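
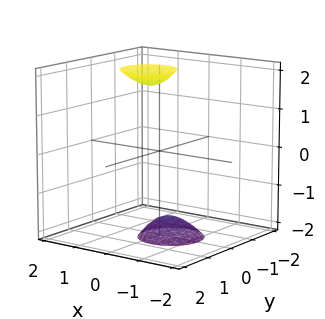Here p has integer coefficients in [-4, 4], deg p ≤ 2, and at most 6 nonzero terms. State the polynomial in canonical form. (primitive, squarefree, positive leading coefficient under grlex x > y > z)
1. The picture has 2 separate pieces. They look like related sheets of one shape, so recover p as a whole.
2. deg p = 2. A generic line meets the surface in up to 2 points.
3. Observable constraints: no x-intercept at any integer in the box; no y-intercept at any integer in the box.
4. Together with the visible shape, these determine p as stated.

3*x^2 - x*z + 3*y^2 - z^2 + 3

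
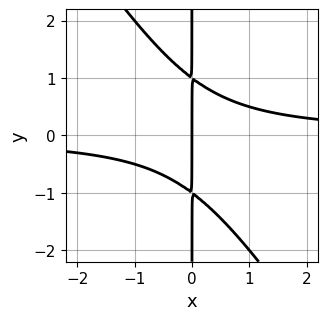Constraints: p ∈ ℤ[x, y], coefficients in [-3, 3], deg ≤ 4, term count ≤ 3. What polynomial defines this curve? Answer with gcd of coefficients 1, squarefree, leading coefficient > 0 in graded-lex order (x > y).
3*x^2*y + 2*x*y^2 - 2*x

1. The degree is 3 — the shape is more complex than any degree-2 curve.
2. Observable constraints: it crosses the x-axis at the gridline x = 0; every point of the y-axis in the box is on the curve.
3. Fitting integer coefficients to these (and the overall shape) gives p.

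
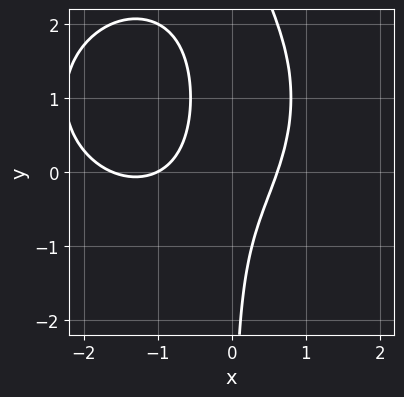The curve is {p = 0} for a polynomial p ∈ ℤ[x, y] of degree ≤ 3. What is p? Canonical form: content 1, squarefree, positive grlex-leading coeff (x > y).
The degree is 3 — no degree-2 curve has this shape.
Checking where it meets the axes: it meets the x-axis at x = -1 (among the integer gridlines); no y-intercept at any integer in the box.
These observations pin down the coefficients.

x^3 + x*y^2 + 2*x^2 - 2*x*y - 1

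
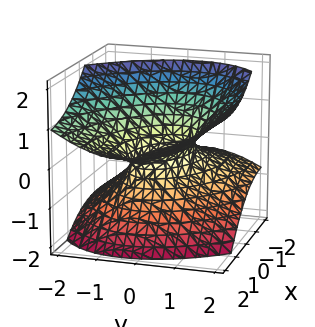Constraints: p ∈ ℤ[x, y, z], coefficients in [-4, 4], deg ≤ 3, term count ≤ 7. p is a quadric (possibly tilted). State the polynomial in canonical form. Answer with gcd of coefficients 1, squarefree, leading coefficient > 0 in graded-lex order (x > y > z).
x^2 + x*y - 3*x*z + 2*y^2 - 3*z^2 - 1

First, deg p = 2. The shape is more complex than any degree-1 surface.
Then, from the axis intercepts and sections: it misses every integer gridline on the z-axis; the x-axis gridline crossings are at x ∈ {-1, 1}.
Finally, these observations pin down the coefficients.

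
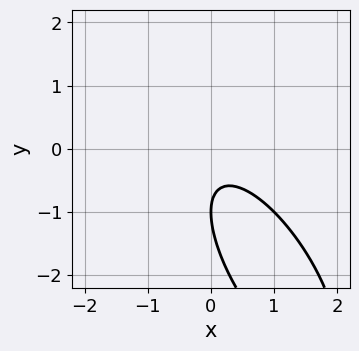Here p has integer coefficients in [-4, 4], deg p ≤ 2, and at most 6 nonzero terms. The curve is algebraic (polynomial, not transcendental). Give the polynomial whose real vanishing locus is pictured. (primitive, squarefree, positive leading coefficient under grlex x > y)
2*x^2 + 2*x*y + y^2 + 2*y + 1

The degree is 2 — no degree-1 curve has this shape.
Against the integer gridlines: it misses every integer gridline on the x-axis; it meets the y-axis at y = -1 (among the integer gridlines).
The integer polynomial consistent with all of this is the stated p.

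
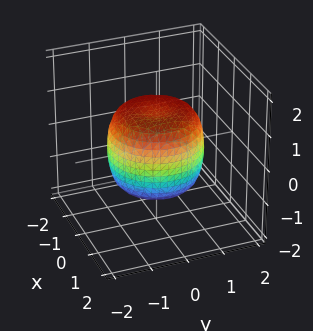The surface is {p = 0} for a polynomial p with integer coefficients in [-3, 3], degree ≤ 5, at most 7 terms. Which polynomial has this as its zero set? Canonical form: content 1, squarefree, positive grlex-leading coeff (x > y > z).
(a) The degree is 4 — the shape is more complex than any degree-3 surface.
(b) Symmetry: the surface is invariant under rotation about z: p = q(x² + y², z).
(c) From the axis intercepts and sections: a circular section at z = 1 has radius exactly 1; the z-axis gridline crossings are at z ∈ {-1, 1}.
(d) Putting this together gives p.

x^4 + 2*x^2*y^2 + y^4 - x^2 - y^2 + z^2 - 1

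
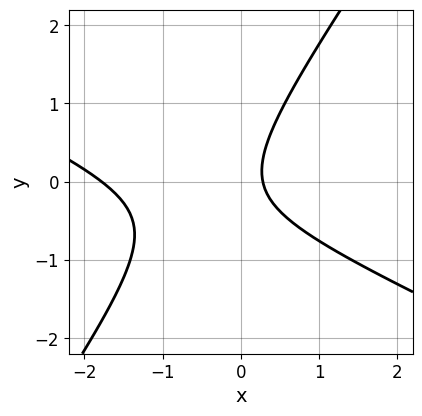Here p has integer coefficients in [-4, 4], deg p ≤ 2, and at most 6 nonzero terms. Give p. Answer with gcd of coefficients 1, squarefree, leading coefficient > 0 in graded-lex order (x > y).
1. Degree: a generic line meets the curve in up to 2 points, so deg p = 2.
2. Checking where it meets the axes: no y-intercept at any integer in the box.
3. Putting this together gives p.

2*x^2 + 3*x*y - 3*y^2 + 3*x - 1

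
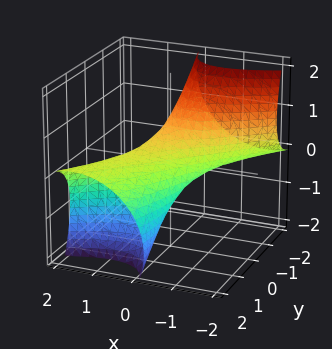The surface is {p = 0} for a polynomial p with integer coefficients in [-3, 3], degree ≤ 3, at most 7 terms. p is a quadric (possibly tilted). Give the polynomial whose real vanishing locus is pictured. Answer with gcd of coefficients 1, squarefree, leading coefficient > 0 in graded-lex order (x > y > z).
Degree: no degree-1 surface has this shape, so deg p = 2.
Reading off the gridlines: among the integer gridlines, it crosses the y-axis at y ∈ {-1, 1}.
Fitting integer coefficients to these (and the overall shape) gives p.

2*x^2 - 3*x*y + y^2 + 3*y*z + 2*z^2 - 1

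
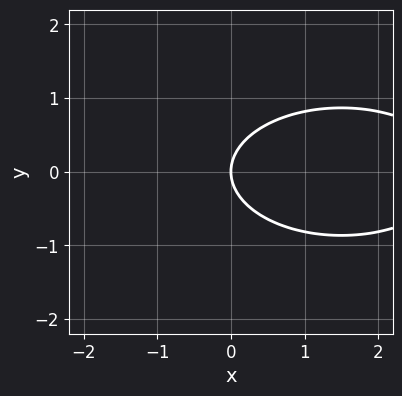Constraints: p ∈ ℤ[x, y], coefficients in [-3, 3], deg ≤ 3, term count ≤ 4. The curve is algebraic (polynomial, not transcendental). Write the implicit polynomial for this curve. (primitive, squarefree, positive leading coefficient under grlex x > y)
1. The degree is 2 — the shape is more complex than any degree-1 curve.
2. Symmetries: it's symmetric under y → −y, forcing even powers of y.
3. From the visible intercepts: it meets the y-axis at y = 0 (among the integer gridlines); it meets the x-axis at x = 0 (among the integer gridlines).
4. Solving for integer coefficients yields p as stated.

x^2 + 3*y^2 - 3*x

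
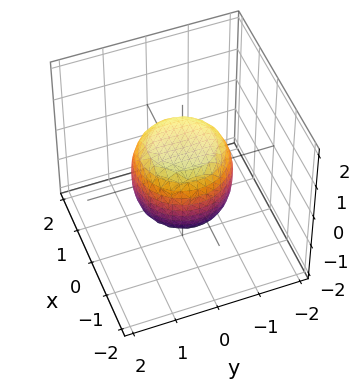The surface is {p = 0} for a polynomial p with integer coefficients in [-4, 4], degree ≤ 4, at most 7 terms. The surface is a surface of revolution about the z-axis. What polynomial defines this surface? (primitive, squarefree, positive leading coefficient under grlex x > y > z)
2*x^4 + 4*x^2*y^2 + 2*y^4 - x^2 - y^2 + 2*z^2 - 2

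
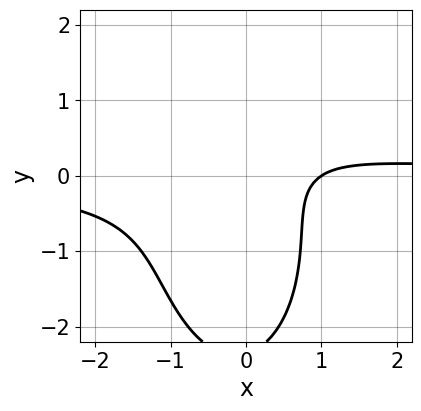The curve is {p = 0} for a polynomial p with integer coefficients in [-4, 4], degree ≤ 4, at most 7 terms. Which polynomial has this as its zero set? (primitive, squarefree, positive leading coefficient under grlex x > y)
3*x^2*y + y^3 + 2*y^2 - 2*x + 2

1. deg p = 3. The shape is more complex than any degree-2 curve.
2. Checking where it meets the axes: it crosses the x-axis at the gridline x = 1; the curve avoids every integer y-axis point in the box.
3. Fitting integer coefficients to these (and the overall shape) gives p.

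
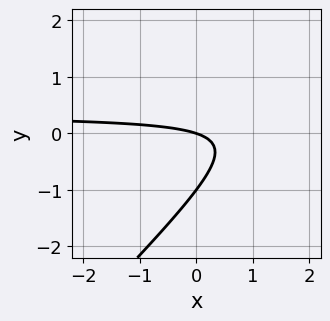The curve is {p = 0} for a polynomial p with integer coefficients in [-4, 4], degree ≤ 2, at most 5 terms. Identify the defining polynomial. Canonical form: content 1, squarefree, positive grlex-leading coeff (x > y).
(a) Degree: a generic line meets the curve in up to 2 points, so deg p = 2.
(b) Against the integer gridlines: one x-axis crossing is at x = 0; the y-axis gridline crossings are at y ∈ {-1, 0}.
(c) These observations pin down the coefficients.

3*x*y - 3*y^2 - x - 3*y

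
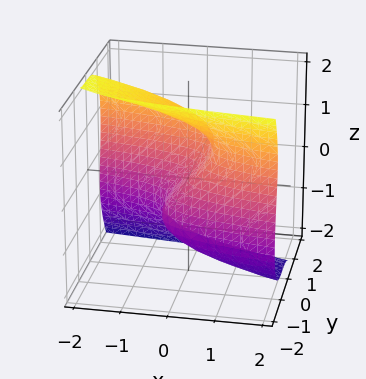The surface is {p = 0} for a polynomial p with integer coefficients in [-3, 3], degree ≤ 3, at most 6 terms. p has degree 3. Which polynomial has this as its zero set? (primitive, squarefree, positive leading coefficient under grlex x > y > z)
3*y^3 + z^3 + 2*x - 2*z

1. Degree: a generic line meets the surface in up to 3 points, so deg p = 3.
2. Checking where it meets the axes: one y-axis crossing is at y = 0; one z-axis crossing is at z = 0.
3. Solving for integer coefficients yields p as stated.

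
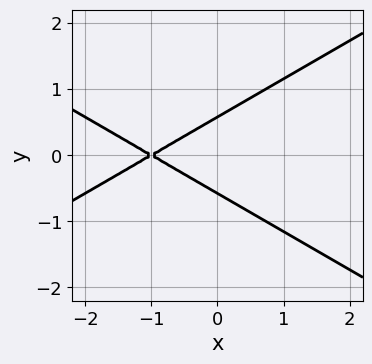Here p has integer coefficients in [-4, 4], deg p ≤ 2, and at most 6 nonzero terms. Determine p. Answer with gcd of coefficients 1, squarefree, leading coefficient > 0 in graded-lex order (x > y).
x^2 - 3*y^2 + 2*x + 1

First, degree: a generic line meets the curve in up to 2 points, so deg p = 2.
Next, symmetries: mirror symmetry y ↦ −y ⇒ only even powers of y.
Next, observable constraints: one x-axis crossing is at x = -1.
Finally, the integer polynomial consistent with all of this is the stated p.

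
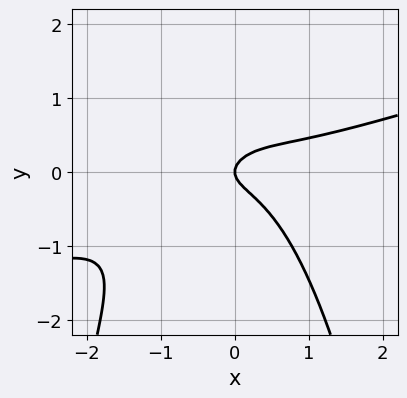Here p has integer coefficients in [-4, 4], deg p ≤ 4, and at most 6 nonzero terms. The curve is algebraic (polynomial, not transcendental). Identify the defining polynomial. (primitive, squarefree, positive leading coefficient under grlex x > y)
x^3 - 3*x^2*y - 3*y^2 + x

1. deg p = 3.
2. From the axis intercepts and sections: it crosses the x-axis at the gridline x = 0; one y-axis crossing is at y = 0.
3. Matching integer coefficients to the picture gives p.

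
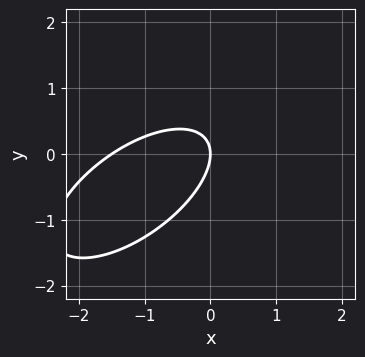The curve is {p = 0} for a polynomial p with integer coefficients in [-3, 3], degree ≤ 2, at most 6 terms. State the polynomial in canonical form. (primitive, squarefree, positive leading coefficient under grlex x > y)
The degree is 2 — no degree-1 curve has this shape.
From the axis intercepts and sections: it meets the x-axis at x = 0 (among the integer gridlines); one y-axis crossing is at y = 0.
Solving for integer coefficients yields p as stated.

2*x^2 - 3*x*y + 3*y^2 + 3*x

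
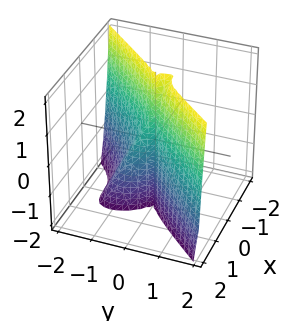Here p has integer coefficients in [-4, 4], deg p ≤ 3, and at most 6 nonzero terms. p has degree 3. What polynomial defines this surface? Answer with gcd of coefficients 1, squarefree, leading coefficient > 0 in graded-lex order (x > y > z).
Degree: no degree-2 surface has this shape, so deg p = 3.
From the visible intercepts: the visible z-axis segment lies entirely on the surface; it meets the y-axis at y = 0 (among the integer gridlines).
These observations pin down the coefficients.

3*x^3 - 2*y^3 + y^2*z - y^2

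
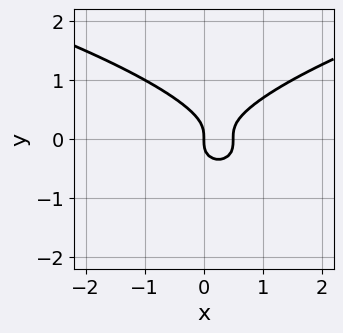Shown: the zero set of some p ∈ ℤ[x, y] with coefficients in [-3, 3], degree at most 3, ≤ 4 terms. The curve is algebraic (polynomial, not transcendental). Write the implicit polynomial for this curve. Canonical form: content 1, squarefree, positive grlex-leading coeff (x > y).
First, degree: no degree-2 curve has this shape, so deg p = 3.
Next, from the visible intercepts: it meets the y-axis at y = 0 (among the integer gridlines); it crosses the x-axis at the gridline x = 0.
Finally, fitting integer coefficients to these (and the overall shape) gives p.

3*y^3 - 2*x^2 + x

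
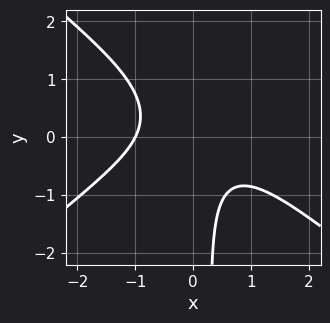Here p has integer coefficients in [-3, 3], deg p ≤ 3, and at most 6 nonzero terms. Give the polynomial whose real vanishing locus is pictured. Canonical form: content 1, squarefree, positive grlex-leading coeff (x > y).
2*x^3 - 3*x*y^2 + 3*x*y + y^2 + 2

(a) The degree is 3 — a generic line meets the curve in up to 3 points.
(b) From the axis intercepts and sections: it crosses the x-axis at the gridline x = -1; the curve avoids every integer y-axis point in the box.
(c) Fitting integer coefficients to these (and the overall shape) gives p.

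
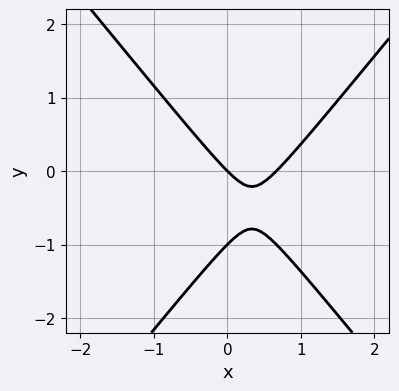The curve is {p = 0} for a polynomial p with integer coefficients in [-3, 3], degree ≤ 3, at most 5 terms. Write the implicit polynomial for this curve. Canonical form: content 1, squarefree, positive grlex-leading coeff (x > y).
3*x^2 - 2*y^2 - 2*x - 2*y

1. Degree: no degree-1 curve has this shape, so deg p = 2.
2. Reading off the gridlines: among the integer gridlines, it crosses the y-axis at y ∈ {-1, 0}; it meets the x-axis at x = 0 (among the integer gridlines).
3. Matching integer coefficients to the picture gives p.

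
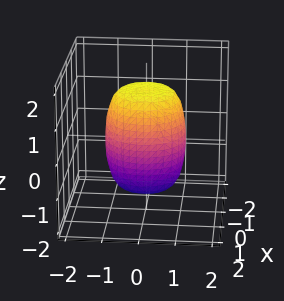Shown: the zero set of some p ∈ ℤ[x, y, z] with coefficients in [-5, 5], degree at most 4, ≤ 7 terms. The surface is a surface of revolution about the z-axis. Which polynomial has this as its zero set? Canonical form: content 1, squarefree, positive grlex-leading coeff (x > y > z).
(a) deg p = 4.
(b) Symmetries: the surface is invariant under rotation about z: p = q(x² + y², z).
(c) From the axis intercepts and sections: a circular section at z = 1 has radius exactly 1.
(d) Fitting integer coefficients to these (and the overall shape) gives p.

2*x^4 + 4*x^2*y^2 + 2*y^4 - x^2 - y^2 + z^2 - 2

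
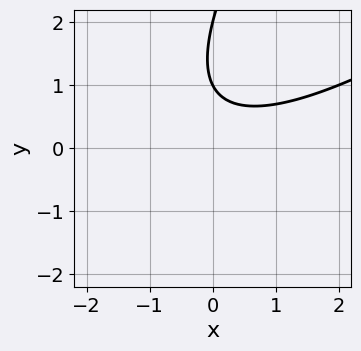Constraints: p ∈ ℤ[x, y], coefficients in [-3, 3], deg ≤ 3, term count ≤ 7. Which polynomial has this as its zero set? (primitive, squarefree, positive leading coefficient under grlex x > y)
(a) Degree: no degree-1 curve has this shape, so deg p = 2.
(b) Observable constraints: the y-axis gridline crossings are at y ∈ {1, 2}; no x-intercept at any integer in the box.
(c) Fitting integer coefficients to these (and the overall shape) gives p.

x^2 - 2*x*y + y^2 - 3*y + 2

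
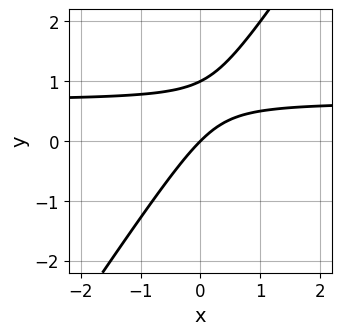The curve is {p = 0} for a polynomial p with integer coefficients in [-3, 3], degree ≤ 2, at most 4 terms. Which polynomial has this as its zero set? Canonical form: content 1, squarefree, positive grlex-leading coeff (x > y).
Degree: the shape is more complex than any degree-1 curve, so deg p = 2.
From the visible intercepts: it meets the x-axis at x = 0 (among the integer gridlines); among the integer gridlines, it crosses the y-axis at y ∈ {0, 1}.
The integer polynomial consistent with all of this is the stated p.

3*x*y - 2*y^2 - 2*x + 2*y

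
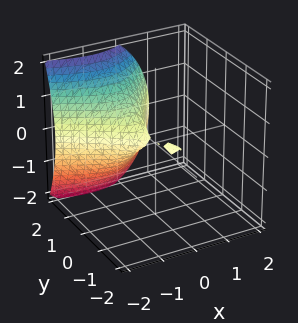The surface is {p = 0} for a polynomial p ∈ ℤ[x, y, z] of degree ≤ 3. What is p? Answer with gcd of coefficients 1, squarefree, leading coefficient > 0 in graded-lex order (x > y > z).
y^3 - 3*x^2 - 3*x*y - 2*z^2

There are 2 components.
The degree is 3 — no degree-2 surface has this shape.
Checking where it meets the axes: one x-axis crossing is at x = 0; it meets the z-axis at z = 0 (among the integer gridlines); one y-axis crossing is at y = 0.
Putting this together gives p.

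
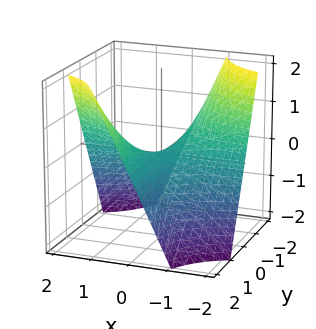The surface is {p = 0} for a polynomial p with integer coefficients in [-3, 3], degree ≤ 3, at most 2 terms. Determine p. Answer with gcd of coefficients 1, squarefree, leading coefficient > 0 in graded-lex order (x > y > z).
x*y - z

(a) The degree is 2 — a saddle surface; a quadric.
(b) Observable constraints: the visible x-axis segment lies entirely on the surface; one z-axis crossing is at z = 0.
(c) Matching integer coefficients to the picture gives p. Check: (0, -1, 0) on the y-axis lies on the surface, and p(0, -1, 0) = 0. ✓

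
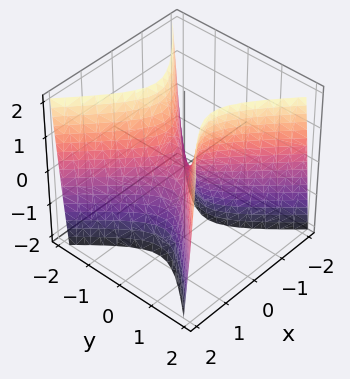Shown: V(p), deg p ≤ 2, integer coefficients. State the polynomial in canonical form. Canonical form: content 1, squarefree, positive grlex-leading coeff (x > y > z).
3*x^2 - 3*y^2 + z

(a) Degree: a saddle surface; a quadric, so deg p = 2.
(b) Symmetries: the y ↦ −y reflection is a symmetry, so y appears only in even powers; mirror symmetry x ↦ −x ⇒ only even powers of x.
(c) From the visible intercepts: it meets the z-axis at z = 0 (among the integer gridlines); one x-axis crossing is at x = 0; one y-axis crossing is at y = 0.
(d) Matching integer coefficients to the picture gives p.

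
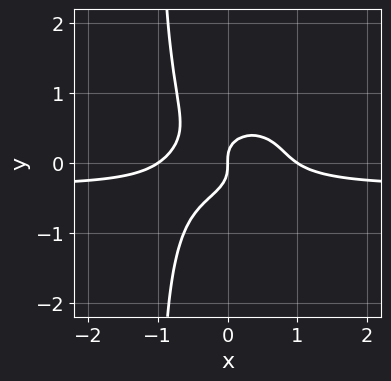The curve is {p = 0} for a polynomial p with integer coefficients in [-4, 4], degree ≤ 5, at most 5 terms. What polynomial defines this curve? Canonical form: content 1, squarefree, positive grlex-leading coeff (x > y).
3*x^3*y + 3*x*y^3 + x^3 + 3*y^3 - x

(a) Degree: no degree-3 curve has this shape, so deg p = 4.
(b) Against the integer gridlines: it crosses the y-axis at the gridline y = 0; among the integer gridlines, it crosses the x-axis at x ∈ {-1, 0, 1}.
(c) Putting this together gives p.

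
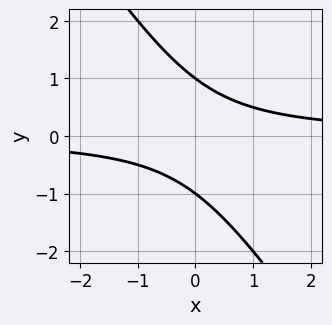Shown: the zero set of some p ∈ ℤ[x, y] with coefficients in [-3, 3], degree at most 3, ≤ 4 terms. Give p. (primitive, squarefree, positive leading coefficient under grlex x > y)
Degree: the shape is more complex than any degree-1 curve, so deg p = 2.
From the visible intercepts: it misses every integer gridline on the x-axis; the y-axis gridline crossings are at y ∈ {-1, 1}.
Putting this together gives p.

3*x*y + 2*y^2 - 2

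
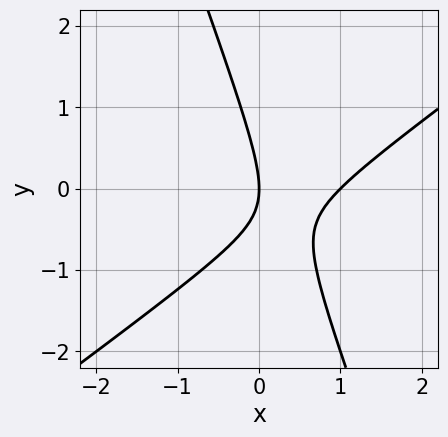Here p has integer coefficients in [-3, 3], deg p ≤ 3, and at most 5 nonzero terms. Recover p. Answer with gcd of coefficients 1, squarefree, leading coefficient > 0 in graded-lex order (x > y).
(a) Degree: no degree-1 curve has this shape, so deg p = 2.
(b) From the visible intercepts: the x-axis gridline crossings are at x ∈ {0, 1}; it meets the y-axis at y = 0 (among the integer gridlines).
(c) Putting this together gives p.

2*x^2 - 2*x*y - y^2 - 2*x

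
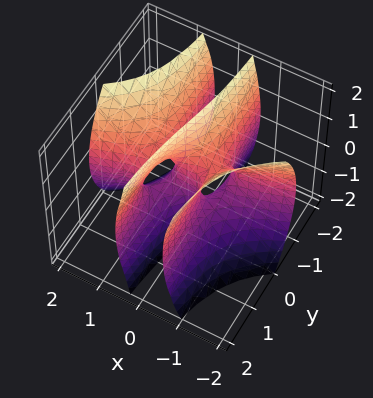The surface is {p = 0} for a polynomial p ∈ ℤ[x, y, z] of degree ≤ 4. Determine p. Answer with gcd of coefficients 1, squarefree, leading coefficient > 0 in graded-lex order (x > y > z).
x^3 - 3*x^2*y - x*z^2 + y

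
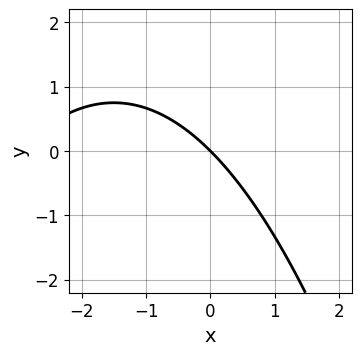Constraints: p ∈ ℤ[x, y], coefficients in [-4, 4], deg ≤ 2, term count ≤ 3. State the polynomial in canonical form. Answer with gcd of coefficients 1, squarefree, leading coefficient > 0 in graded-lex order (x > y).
x^2 + 3*x + 3*y

1. Degree: no degree-1 curve has this shape, so deg p = 2.
2. Checking where it meets the axes: one y-axis crossing is at y = 0; it crosses the x-axis at the gridline x = 0.
3. Putting this together gives p.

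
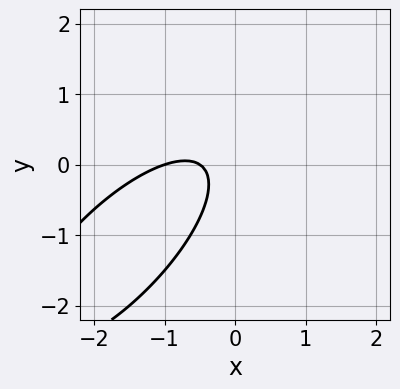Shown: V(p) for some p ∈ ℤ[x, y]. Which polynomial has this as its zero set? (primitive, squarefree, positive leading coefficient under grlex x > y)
2*x^2 - 3*x*y + 2*y^2 + 3*x + 1

(a) Degree: a generic line meets the curve in up to 2 points, so deg p = 2.
(b) Against the integer gridlines: it crosses the x-axis at the gridline x = -1; no y-intercept at any integer in the box.
(c) Matching integer coefficients to the picture gives p.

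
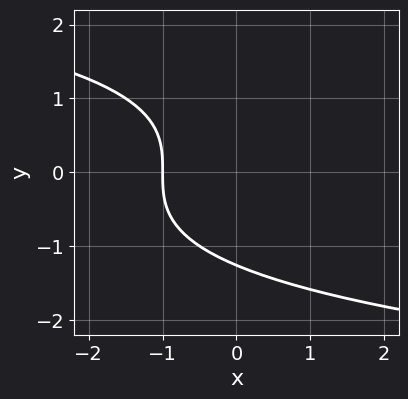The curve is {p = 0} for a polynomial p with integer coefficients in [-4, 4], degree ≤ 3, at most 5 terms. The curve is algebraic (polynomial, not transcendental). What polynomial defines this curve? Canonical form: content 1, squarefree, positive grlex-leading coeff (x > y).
deg p = 3. A generic line meets the curve in up to 3 points.
Against the integer gridlines: one x-axis crossing is at x = -1.
These observations pin down the coefficients.

y^3 + 2*x + 2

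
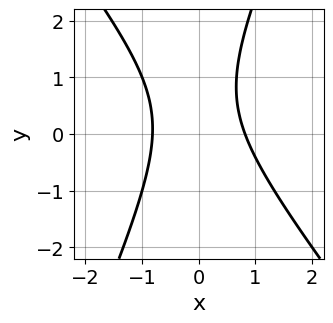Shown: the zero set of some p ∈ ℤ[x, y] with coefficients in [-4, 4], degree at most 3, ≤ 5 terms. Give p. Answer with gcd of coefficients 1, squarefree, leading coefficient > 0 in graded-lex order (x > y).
1. deg p = 2. The shape is more complex than any degree-1 curve.
2. Against the integer gridlines: the curve avoids every integer y-axis point in the box.
3. Assembling these constraints gives the stated polynomial.

3*x^2 + x*y - y^2 + y - 2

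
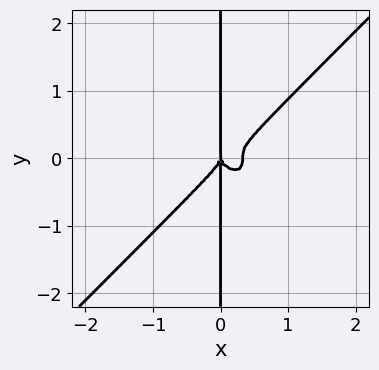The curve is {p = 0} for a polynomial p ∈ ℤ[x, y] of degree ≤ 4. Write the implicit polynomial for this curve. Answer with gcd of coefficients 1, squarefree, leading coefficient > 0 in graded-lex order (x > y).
3*x^4 - 3*x*y^3 - x^3

(a) deg p = 4. A generic line meets the curve in up to 4 points.
(b) Checking where it meets the axes: the visible y-axis segment lies entirely on the curve; one x-axis crossing is at x = 0.
(c) Fitting integer coefficients to these (and the overall shape) gives p.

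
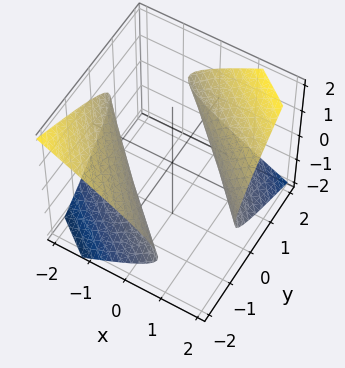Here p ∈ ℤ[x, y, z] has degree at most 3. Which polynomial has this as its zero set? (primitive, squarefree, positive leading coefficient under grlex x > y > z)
1. There are 2 components.
2. Degree: no degree-1 surface has this shape, so deg p = 2.
3. From the visible intercepts: no z-intercept at any integer in the box.
4. These observations pin down the coefficients.

x^2 + 2*x*y + y^2 + y*z - 3*z^2 - 2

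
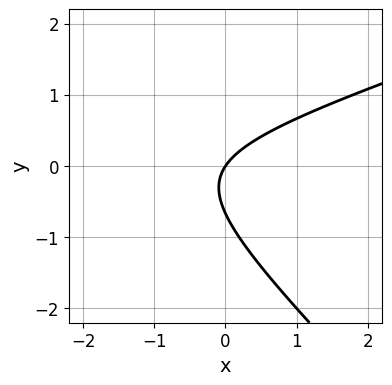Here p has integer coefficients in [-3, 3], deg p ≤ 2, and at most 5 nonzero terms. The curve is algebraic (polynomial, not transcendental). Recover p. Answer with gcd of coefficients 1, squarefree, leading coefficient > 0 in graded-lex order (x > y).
First, deg p = 2.
Next, observable constraints: one x-axis crossing is at x = 0; it crosses the y-axis at the gridline y = 0.
Finally, together with the visible shape, these determine p as stated.

x^2 - 2*x*y - 3*y^2 + 3*x - 2*y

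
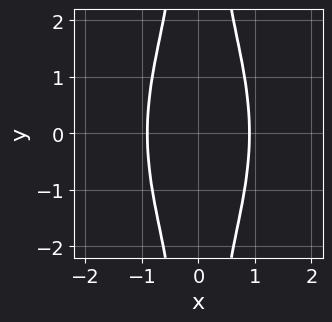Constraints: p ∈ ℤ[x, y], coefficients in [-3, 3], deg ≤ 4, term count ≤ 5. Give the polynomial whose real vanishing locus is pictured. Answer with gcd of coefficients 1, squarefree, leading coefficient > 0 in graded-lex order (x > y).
The degree is 4 — the shape is more complex than any degree-3 curve.
Symmetries: mirror symmetry x ↦ −x ⇒ only even powers of x; it's symmetric under y → −y, forcing even powers of y.
From the visible intercepts: the curve avoids every integer y-axis point in the box.
Solving for integer coefficients yields p as stated.

3*x^4 + x^2*y^2 - 2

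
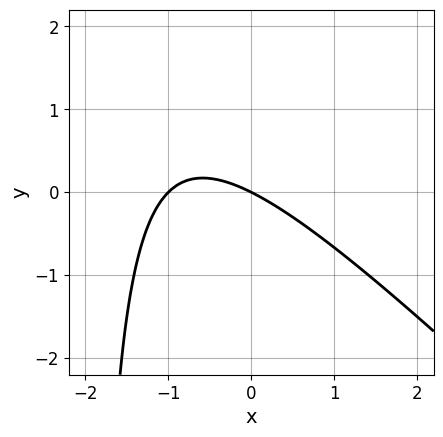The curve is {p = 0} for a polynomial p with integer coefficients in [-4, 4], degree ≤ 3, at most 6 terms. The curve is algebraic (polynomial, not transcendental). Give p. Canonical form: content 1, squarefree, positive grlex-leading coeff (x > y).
1. deg p = 2. No degree-1 curve has this shape.
2. Reading off the gridlines: among the integer gridlines, it crosses the x-axis at x ∈ {-1, 0}; it crosses the y-axis at the gridline y = 0.
3. Assembling these constraints gives the stated polynomial.

x^2 + x*y + x + 2*y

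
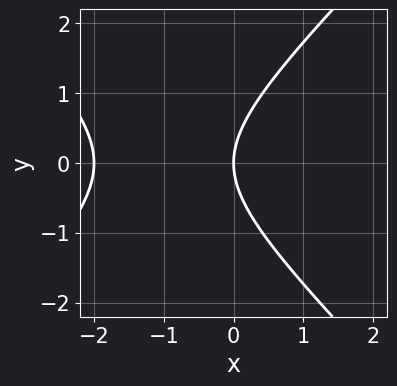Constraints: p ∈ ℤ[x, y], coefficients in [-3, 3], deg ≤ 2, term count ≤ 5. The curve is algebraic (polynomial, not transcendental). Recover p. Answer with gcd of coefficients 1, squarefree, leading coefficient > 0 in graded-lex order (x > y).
x^2 - y^2 + 2*x

1. deg p = 2. A generic line meets the curve in up to 2 points.
2. Symmetries: mirror symmetry y ↦ −y ⇒ only even powers of y.
3. From the visible intercepts: among the integer gridlines, it crosses the x-axis at x ∈ {-2, 0}; one y-axis crossing is at y = 0.
4. Fitting integer coefficients to these (and the overall shape) gives p.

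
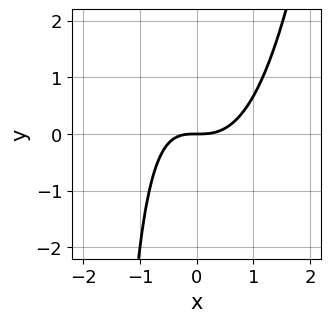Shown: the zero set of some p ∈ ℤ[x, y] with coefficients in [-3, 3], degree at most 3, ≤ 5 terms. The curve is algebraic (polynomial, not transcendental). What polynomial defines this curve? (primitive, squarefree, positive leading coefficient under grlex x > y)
First, the degree is 3 — the shape is more complex than any degree-2 curve.
Next, checking where it meets the axes: it meets the x-axis at x = 0 (among the integer gridlines); it crosses the y-axis at the gridline y = 0.
Finally, these observations pin down the coefficients.

2*x^3 - x*y - 2*y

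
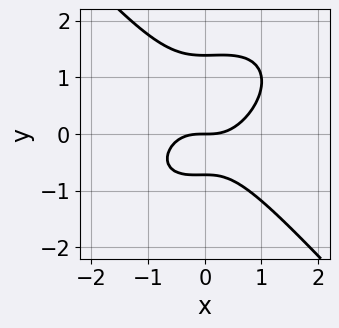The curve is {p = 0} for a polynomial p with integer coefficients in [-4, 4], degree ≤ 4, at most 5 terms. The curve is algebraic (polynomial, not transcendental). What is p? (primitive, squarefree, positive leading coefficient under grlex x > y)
3*x^3 - x^2*y + 3*y^3 - 2*y^2 - 3*y

(a) deg p = 3. No degree-2 curve has this shape.
(b) Checking where it meets the axes: it meets the x-axis at x = 0 (among the integer gridlines); it meets the y-axis at y = 0 (among the integer gridlines).
(c) Fitting integer coefficients to these (and the overall shape) gives p.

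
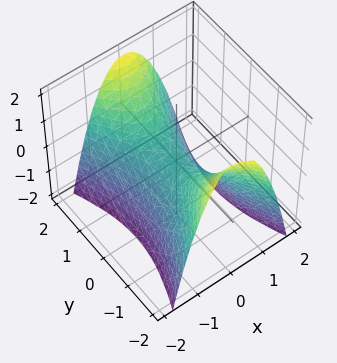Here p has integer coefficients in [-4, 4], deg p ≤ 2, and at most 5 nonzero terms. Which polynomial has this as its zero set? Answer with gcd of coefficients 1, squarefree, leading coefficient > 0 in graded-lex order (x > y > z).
3*x^2 - y^2 + 2*z

(a) deg p = 2. A hyperbolic paraboloid; a quadric.
(b) Symmetries: mirror symmetry y ↦ −y ⇒ only even powers of y; the x ↦ −x reflection is a symmetry, so x appears only in even powers.
(c) Checking where it meets the axes: it meets the z-axis at z = 0 (among the integer gridlines); it crosses the y-axis at the gridline y = 0.
(d) These observations pin down the coefficients.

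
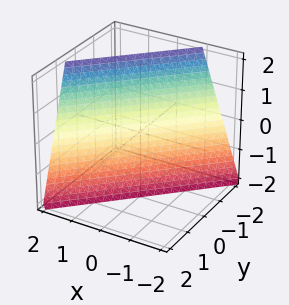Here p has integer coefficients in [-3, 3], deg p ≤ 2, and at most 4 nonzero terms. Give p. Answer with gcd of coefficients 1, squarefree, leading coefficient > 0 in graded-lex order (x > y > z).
3*x - 3*y - z - 2

(a) deg p = 1. The surface is flat (a plane).
(b) Observable constraints: one z-axis crossing is at z = -2.
(c) Matching integer coefficients to the picture gives p.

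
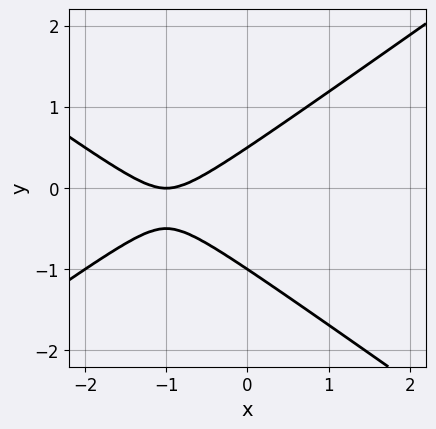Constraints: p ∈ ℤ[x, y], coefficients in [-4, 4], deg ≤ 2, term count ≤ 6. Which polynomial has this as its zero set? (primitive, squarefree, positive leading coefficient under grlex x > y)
1. The degree is 2 — no degree-1 curve has this shape.
2. Reading off the gridlines: it meets the x-axis at x = -1 (among the integer gridlines); one y-axis crossing is at y = -1.
3. These observations pin down the coefficients.

x^2 - 2*y^2 + 2*x - y + 1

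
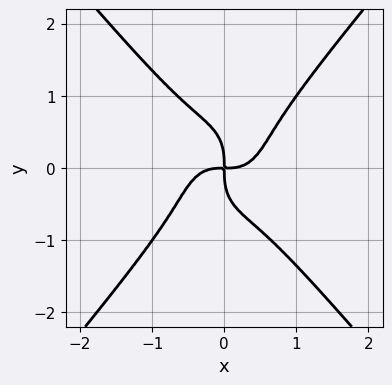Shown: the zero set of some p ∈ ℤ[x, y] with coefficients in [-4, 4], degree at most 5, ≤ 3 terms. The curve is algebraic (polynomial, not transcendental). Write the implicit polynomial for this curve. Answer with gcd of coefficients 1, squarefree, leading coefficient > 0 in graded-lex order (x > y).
2*x^4 - y^4 - x*y

Degree: the shape is more complex than any degree-3 curve, so deg p = 4.
Reading off the gridlines: it meets the y-axis at y = 0 (among the integer gridlines); it meets the x-axis at x = 0 (among the integer gridlines).
Solving for integer coefficients yields p as stated.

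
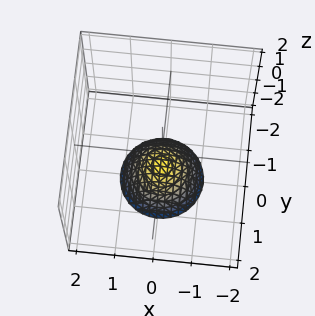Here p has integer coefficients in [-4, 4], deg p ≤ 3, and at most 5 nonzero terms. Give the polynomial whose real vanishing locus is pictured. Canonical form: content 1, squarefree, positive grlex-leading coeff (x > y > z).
x^2 + y^2 + z + 1

(a) The degree is 2 — no degree-1 surface has this shape.
(b) Symmetry: the surface is invariant under rotation about z: p = q(x² + y², z).
(c) Observable constraints: it misses every integer gridline on the y-axis; the surface avoids every integer x-axis point in the box.
(d) The integer polynomial consistent with all of this is the stated p. Check: (0, 0, -1) on the z-axis lies on the surface, and p(0, 0, -1) = 0. ✓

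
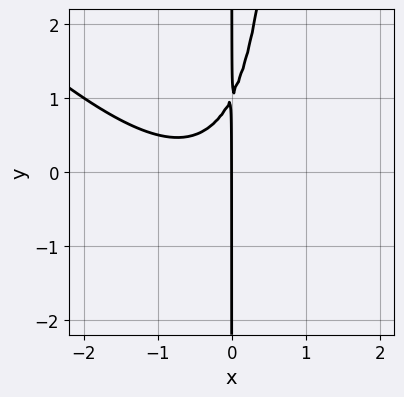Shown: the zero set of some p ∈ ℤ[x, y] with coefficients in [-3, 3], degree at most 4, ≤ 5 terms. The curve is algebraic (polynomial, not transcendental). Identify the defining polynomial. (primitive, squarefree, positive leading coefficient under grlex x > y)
First, deg p = 3.
Then, checking where it meets the axes: every point of the y-axis in the box is on the curve; it meets the x-axis at x = 0 (among the integer gridlines).
Finally, these observations pin down the coefficients.

x^3 + x^2*y + x^2 - x*y + x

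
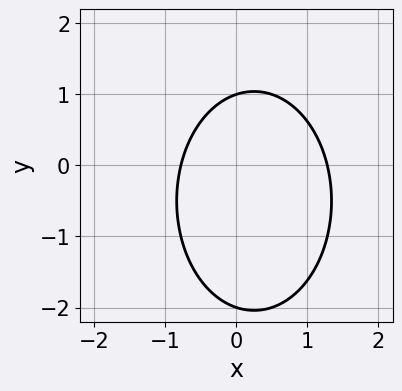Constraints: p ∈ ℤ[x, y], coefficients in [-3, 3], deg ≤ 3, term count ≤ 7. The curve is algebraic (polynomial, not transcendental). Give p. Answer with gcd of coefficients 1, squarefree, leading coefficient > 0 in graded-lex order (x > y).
2*x^2 + y^2 - x + y - 2

1. deg p = 2. No degree-1 curve has this shape.
2. From the axis intercepts and sections: among the integer gridlines, it crosses the y-axis at y ∈ {-2, 1}.
3. Putting this together gives p.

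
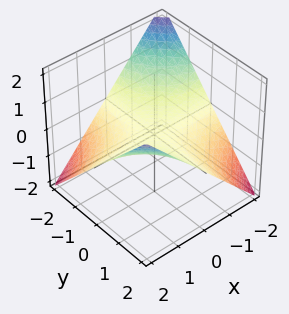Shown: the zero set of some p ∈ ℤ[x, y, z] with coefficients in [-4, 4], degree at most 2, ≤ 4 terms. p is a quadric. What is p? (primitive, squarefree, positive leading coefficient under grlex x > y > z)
deg p = 2.
Against the integer gridlines: every point of the y-axis in the box is on the surface; every point of the x-axis in the box is on the surface; one z-axis crossing is at z = 0.
Solving for integer coefficients yields p as stated.

x*y - 2*z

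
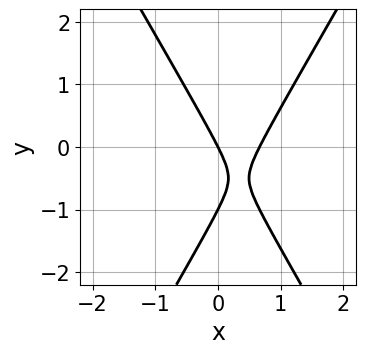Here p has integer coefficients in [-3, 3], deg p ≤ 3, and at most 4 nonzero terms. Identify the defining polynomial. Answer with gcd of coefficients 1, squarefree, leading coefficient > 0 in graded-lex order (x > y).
First, deg p = 2. A generic line meets the curve in up to 2 points.
Next, against the integer gridlines: it crosses the x-axis at the gridline x = 0; the y-axis gridline crossings are at y ∈ {-1, 0}.
Finally, these observations pin down the coefficients.

3*x^2 - y^2 - 2*x - y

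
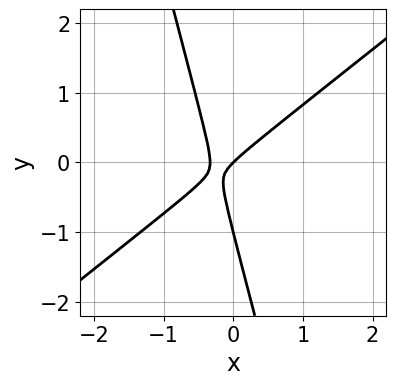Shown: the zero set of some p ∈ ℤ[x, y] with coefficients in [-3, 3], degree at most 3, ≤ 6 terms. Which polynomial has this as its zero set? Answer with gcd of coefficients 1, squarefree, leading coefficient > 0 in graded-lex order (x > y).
(a) The degree is 2 — a generic line meets the curve in up to 2 points.
(b) From the axis intercepts and sections: among the integer gridlines, it crosses the y-axis at y ∈ {-1, 0}; one x-axis crossing is at x = 0.
(c) The integer polynomial consistent with all of this is the stated p.

3*x^2 - 3*x*y - y^2 + x - y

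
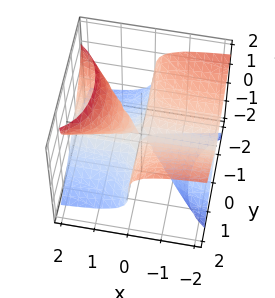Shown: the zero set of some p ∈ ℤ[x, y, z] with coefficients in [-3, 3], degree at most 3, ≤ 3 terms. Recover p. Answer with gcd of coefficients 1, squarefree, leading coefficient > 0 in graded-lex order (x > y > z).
(a) deg p = 3.
(b) Against the integer gridlines: every point of the x-axis in the box is on the surface; it meets the z-axis at z = 0 (among the integer gridlines); the visible y-axis segment lies entirely on the surface.
(c) Solving for integer coefficients yields p as stated.

2*x*y^2 - 3*x*z^2 + 2*z^3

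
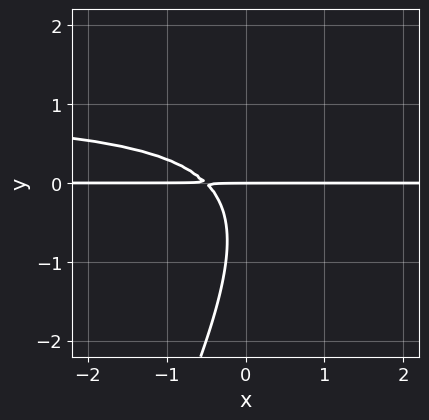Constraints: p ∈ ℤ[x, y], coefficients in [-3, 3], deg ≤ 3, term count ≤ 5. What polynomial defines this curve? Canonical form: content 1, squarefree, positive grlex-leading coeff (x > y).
2*x*y^2 - y^3 - 2*x*y - y^2 - y

deg p = 3. No degree-2 curve has this shape.
Reading off the gridlines: one y-axis crossing is at y = 0; every point of the x-axis in the box is on the curve.
Solving for integer coefficients yields p as stated.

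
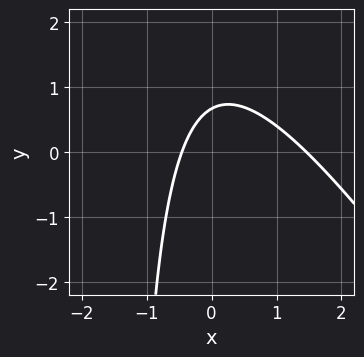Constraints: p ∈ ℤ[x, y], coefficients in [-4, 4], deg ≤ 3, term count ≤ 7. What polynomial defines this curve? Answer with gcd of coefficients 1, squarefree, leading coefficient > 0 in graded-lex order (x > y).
1. The degree is 2 — a generic line meets the curve in up to 2 points.
2. Matching integer coefficients to the picture gives p.

3*x^2 + 2*x*y - 3*x + 3*y - 2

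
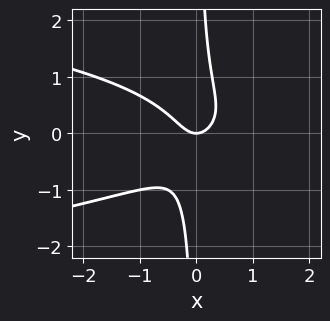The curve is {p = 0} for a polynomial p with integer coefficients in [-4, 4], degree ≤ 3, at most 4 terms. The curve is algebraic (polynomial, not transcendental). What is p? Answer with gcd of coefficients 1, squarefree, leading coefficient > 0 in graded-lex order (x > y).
3*x*y^2 + 2*x^2 - y

(a) The degree is 3 — the shape is more complex than any degree-2 curve.
(b) From the visible intercepts: it crosses the y-axis at the gridline y = 0; it crosses the x-axis at the gridline x = 0.
(c) The integer polynomial consistent with all of this is the stated p.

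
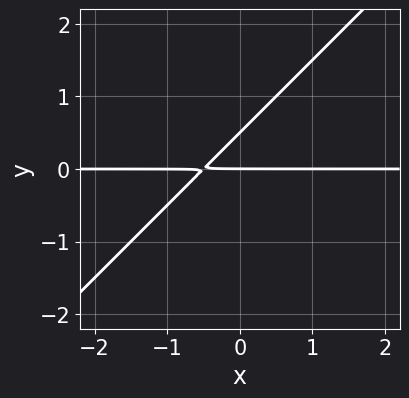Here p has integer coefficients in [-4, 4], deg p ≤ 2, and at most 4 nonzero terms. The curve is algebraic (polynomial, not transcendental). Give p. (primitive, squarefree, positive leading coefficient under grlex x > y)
2*x*y - 2*y^2 + y

1. The degree is 2 — the shape is more complex than any degree-1 curve.
2. Observable constraints: every point of the x-axis in the box is on the curve; one y-axis crossing is at y = 0.
3. Assembling these constraints gives the stated polynomial.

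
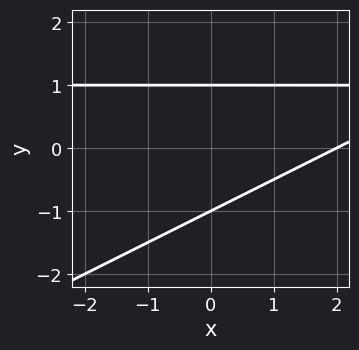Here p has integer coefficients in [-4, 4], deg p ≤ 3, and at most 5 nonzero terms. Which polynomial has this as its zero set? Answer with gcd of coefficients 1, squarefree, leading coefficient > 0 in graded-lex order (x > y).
First, degree: the shape is more complex than any degree-1 curve, so deg p = 2.
Next, from the visible intercepts: it crosses the x-axis at the gridline x = 2; among the integer gridlines, it crosses the y-axis at y ∈ {-1, 1}.
Finally, solving for integer coefficients yields p as stated.

x*y - 2*y^2 - x + 2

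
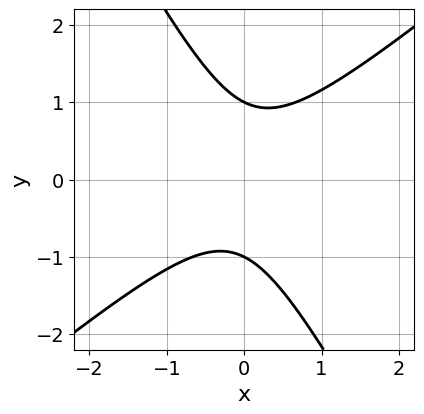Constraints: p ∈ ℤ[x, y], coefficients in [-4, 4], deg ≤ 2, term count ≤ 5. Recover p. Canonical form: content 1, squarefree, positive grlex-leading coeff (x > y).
3*x^2 - 2*x*y - 2*y^2 + 2

First, the degree is 2 — a generic line meets the curve in up to 2 points.
Next, observable constraints: the curve avoids every integer x-axis point in the box; among the integer gridlines, it crosses the y-axis at y ∈ {-1, 1}.
Finally, assembling these constraints gives the stated polynomial.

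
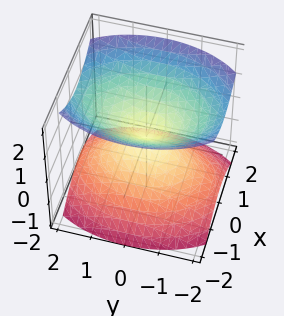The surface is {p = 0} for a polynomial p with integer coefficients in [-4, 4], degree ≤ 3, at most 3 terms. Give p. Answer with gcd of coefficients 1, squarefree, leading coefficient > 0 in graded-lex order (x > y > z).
1. I count 2 distinct pieces. They look like related sheets of one shape, so recover p as a whole.
2. Degree: two nappes meeting at a single point; a quadric, so deg p = 2.
3. Symmetries: it's symmetric under z → −z, forcing even powers of z; the x ↦ −x reflection is a symmetry, so x appears only in even powers; mirror symmetry y ↦ −y ⇒ only even powers of y.
4. Reading off the gridlines: it meets the y-axis at y = 0 (among the integer gridlines); it crosses the x-axis at the gridline x = 0.
5. Solving for integer coefficients yields p as stated.

2*x^2 + y^2 - 2*z^2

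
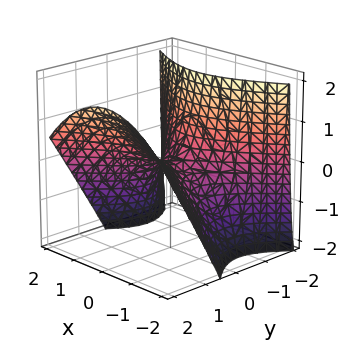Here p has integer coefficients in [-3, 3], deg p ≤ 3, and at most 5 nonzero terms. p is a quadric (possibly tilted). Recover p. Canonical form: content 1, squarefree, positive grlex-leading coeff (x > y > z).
2*x^2 - 3*y^2 + 2*y*z + 3*z

Degree: a generic line meets the surface in up to 2 points, so deg p = 2.
Reading off the gridlines: one x-axis crossing is at x = 0; it meets the z-axis at z = 0 (among the integer gridlines); it meets the y-axis at y = 0 (among the integer gridlines).
Together with the visible shape, these determine p as stated.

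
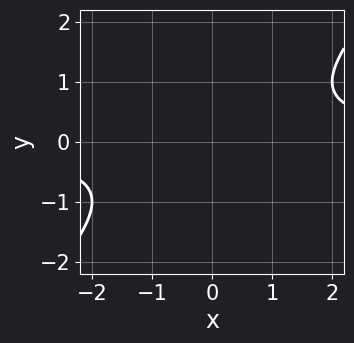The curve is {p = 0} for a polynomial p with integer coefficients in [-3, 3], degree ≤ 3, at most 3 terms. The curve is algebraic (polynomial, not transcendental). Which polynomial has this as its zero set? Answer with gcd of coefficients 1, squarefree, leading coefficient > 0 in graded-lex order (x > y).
x*y - y^2 - 1

1. The degree is 2 — no degree-1 curve has this shape.
2. From the axis intercepts and sections: no y-intercept at any integer in the box; the curve avoids every integer x-axis point in the box.
3. Solving for integer coefficients yields p as stated.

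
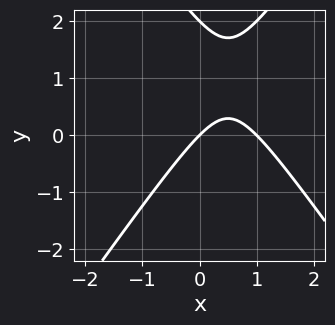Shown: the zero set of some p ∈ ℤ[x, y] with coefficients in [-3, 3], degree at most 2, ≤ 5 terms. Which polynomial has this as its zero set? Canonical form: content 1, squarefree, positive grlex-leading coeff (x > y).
2*x^2 - y^2 - 2*x + 2*y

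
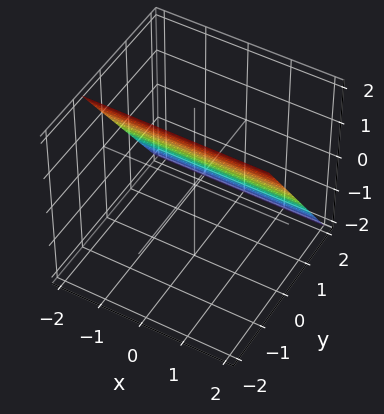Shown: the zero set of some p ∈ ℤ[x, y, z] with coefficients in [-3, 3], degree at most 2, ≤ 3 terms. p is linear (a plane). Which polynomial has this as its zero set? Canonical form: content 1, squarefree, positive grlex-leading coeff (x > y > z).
First, the degree is 1 — every cross-section is a straight line — this is a plane.
Next, checking where it meets the axes: no x-intercept at any integer in the box; one z-axis crossing is at z = 1.
Finally, these observations pin down the coefficients.

3*y + 2*z - 2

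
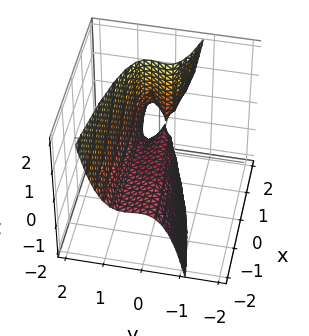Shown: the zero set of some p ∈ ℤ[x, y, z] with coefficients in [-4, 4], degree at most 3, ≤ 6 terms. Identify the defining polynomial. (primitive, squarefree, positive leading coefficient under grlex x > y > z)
1. The degree is 3 — no degree-2 surface has this shape.
2. Checking where it meets the axes: the visible x-axis segment lies entirely on the surface; one z-axis crossing is at z = 0; one y-axis crossing is at y = 0.
3. These observations pin down the coefficients.

3*y^3 + x*z - 2*y^2 - z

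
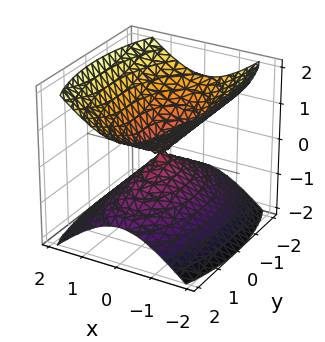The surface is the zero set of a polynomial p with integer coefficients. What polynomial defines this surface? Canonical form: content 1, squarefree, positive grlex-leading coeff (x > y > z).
3*x^2 + y^2 - 3*z^2

1. The picture has 2 separate pieces. Treating them together as one polynomial.
2. The degree is 2 — a double cone through the origin; a quadric.
3. Symmetries: it's symmetric under z → −z, forcing even powers of z; mirror symmetry y ↦ −y ⇒ only even powers of y; it's symmetric under x → −x, forcing even powers of x.
4. Against the integer gridlines: it crosses the z-axis at the gridline z = 0; it crosses the x-axis at the gridline x = 0; one y-axis crossing is at y = 0.
5. Matching integer coefficients to the picture gives p.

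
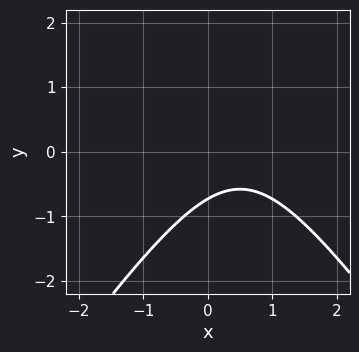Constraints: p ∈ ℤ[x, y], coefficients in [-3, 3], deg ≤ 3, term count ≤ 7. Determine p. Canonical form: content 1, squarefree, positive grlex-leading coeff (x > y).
2*x^2 - y^2 - 2*x + 2*y + 2

(a) The degree is 2 — no degree-1 curve has this shape.
(b) Observable constraints: it misses every integer gridline on the x-axis.
(c) Fitting integer coefficients to these (and the overall shape) gives p.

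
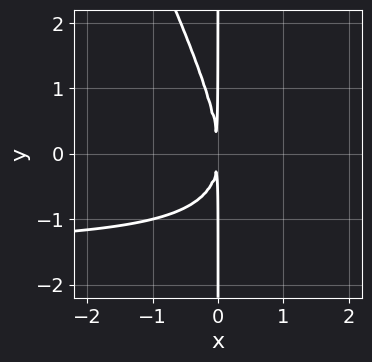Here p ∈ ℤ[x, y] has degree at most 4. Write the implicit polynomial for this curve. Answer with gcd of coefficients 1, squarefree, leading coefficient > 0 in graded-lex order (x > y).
2*x^2*y + x*y^2 + 3*x^2

First, deg p = 3.
Then, reading off the gridlines: the visible y-axis segment lies entirely on the curve.
Finally, together with the visible shape, these determine p as stated.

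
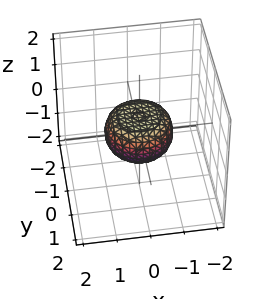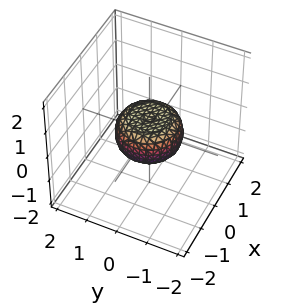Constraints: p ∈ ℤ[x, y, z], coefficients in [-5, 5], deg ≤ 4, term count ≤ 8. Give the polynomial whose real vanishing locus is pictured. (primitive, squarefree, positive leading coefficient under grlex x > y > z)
2*x^4 + 4*x^2*y^2 + 2*y^4 - x^2 - y^2 + 3*z^2 - 1

1. deg p = 4.
2. Symmetry: the surface is invariant under rotation about z: p = q(x² + y², z).
3. From the axis intercepts and sections: the y-axis gridline crossings are at y ∈ {-1, 1}; a circular section at z = 0 has radius exactly 1; the x-axis gridline crossings are at x ∈ {-1, 1}.
4. The integer polynomial consistent with all of this is the stated p.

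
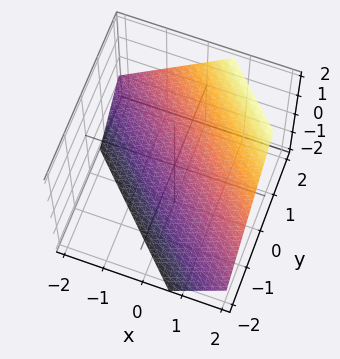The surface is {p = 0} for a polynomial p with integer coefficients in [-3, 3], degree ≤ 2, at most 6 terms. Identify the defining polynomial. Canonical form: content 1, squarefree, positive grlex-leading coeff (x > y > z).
3*x + 3*y - 3*z - 2

First, deg p = 1.
Finally, solving for integer coefficients yields p as stated.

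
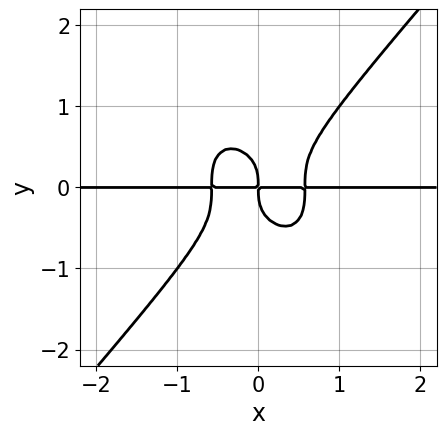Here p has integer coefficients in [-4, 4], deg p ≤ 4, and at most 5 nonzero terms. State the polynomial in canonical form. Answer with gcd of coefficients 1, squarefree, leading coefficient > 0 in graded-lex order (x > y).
3*x^3*y - 2*y^4 - x*y

1. deg p = 4.
2. From the axis intercepts and sections: every point of the x-axis in the box is on the curve.
3. Matching integer coefficients to the picture gives p.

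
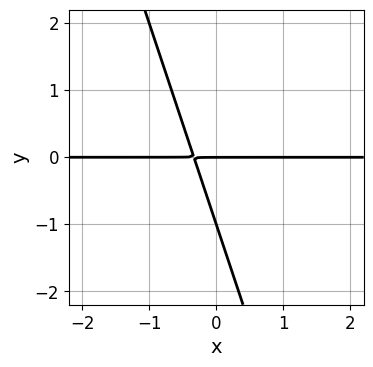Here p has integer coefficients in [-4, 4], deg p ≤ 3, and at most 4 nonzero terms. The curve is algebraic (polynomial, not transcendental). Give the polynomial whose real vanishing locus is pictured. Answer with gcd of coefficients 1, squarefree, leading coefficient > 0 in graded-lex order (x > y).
1. Degree: a generic line meets the curve in up to 2 points, so deg p = 2.
2. From the axis intercepts and sections: the y-axis gridline crossings are at y ∈ {-1, 0}; every point of the x-axis in the box is on the curve.
3. Together with the visible shape, these determine p as stated.

3*x*y + y^2 + y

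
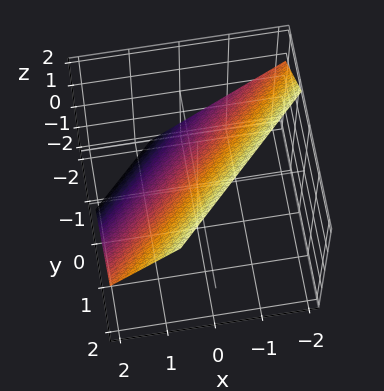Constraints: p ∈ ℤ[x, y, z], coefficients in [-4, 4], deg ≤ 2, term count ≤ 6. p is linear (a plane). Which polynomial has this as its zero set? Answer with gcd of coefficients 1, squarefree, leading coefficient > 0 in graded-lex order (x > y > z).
3*x - 3*y + 3*z - 2

First, deg p = 1. The surface is flat (a plane).
Finally, solving for integer coefficients yields p as stated.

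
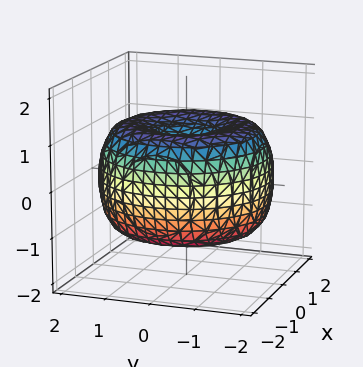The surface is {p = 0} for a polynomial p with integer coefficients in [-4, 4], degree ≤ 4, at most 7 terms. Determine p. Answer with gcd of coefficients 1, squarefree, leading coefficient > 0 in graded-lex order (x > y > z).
x^4 + 2*x^2*y^2 + y^4 - 3*x^2 - 3*y^2 + 3*z^2 - 2

deg p = 4. A generic line meets the surface in up to 4 points.
Symmetries: every cross-section ⟂ z is a circle, so x, y appear only via x² + y².
Observable constraints: a circular section at z = 0 has radius between 1 and 2.
Putting this together gives p.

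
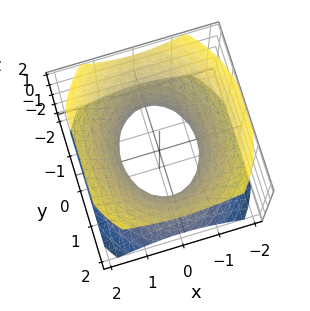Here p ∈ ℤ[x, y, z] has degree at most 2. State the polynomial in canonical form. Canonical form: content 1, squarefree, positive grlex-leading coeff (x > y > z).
3*x^2 + 2*y^2 - 3*z^2 - 3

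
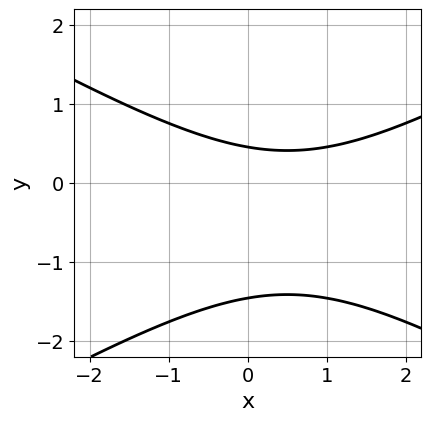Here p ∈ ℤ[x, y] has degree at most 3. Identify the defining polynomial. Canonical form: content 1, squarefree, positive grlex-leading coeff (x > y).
x^2 - 3*y^2 - x - 3*y + 2

1. Degree: the shape is more complex than any degree-1 curve, so deg p = 2.
2. Against the integer gridlines: the curve avoids every integer x-axis point in the box.
3. These observations pin down the coefficients.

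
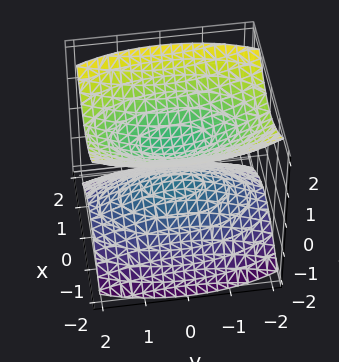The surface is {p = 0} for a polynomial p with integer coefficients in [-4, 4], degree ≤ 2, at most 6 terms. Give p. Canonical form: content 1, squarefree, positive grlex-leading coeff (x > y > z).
The picture has 2 separate pieces. Treating them together as one polynomial.
deg p = 2. Two separate bowl-shaped sheets opening away from each other; a quadric.
Symmetries: the z ↦ −z reflection is a symmetry, so z appears only in even powers; the x ↦ −x reflection is a symmetry, so x appears only in even powers; it's symmetric under y → −y, forcing even powers of y.
From the axis intercepts and sections: no x-intercept at any integer in the box; no y-intercept at any integer in the box.
Assembling these constraints gives the stated polynomial.

3*x^2 + y^2 - 3*z^2 + 1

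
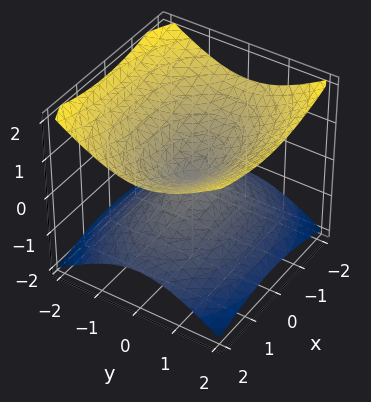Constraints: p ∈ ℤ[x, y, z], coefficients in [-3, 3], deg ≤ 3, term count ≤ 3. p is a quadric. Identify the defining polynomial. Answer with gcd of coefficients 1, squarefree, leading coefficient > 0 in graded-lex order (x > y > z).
(a) deg p = 2. Two nappes meeting at a single point; a quadric.
(b) Symmetries: it's symmetric under z → −z, forcing even powers of z; the x ↦ −x reflection is a symmetry, so x appears only in even powers; it's symmetric under y → −y, forcing even powers of y.
(c) From the axis intercepts and sections: one y-axis crossing is at y = 0; it crosses the z-axis at the gridline z = 0.
(d) These observations pin down the coefficients.

x^2 + 2*y^2 - 3*z^2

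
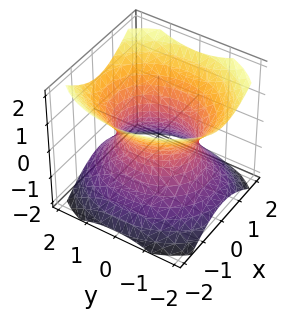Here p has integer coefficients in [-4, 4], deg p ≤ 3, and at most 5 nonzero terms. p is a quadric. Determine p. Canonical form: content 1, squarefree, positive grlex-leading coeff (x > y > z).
The degree is 2 — one connected sheet with a waist; a quadric.
Symmetries: it's symmetric under z → −z, forcing even powers of z; it's symmetric under y → −y, forcing even powers of y; it's symmetric under x → −x, forcing even powers of x.
Reading off the gridlines: the x-axis gridline crossings are at x ∈ {-1, 1}; it misses every integer gridline on the z-axis.
Together with the visible shape, these determine p as stated.

3*x^2 + 2*y^2 - 3*z^2 - 3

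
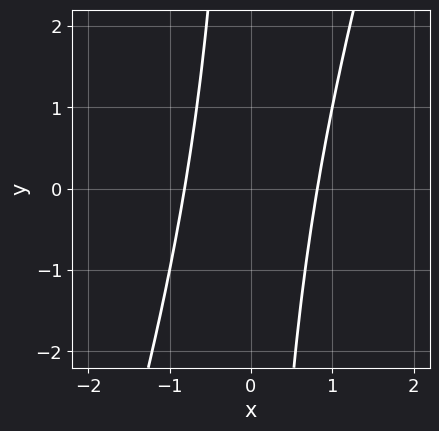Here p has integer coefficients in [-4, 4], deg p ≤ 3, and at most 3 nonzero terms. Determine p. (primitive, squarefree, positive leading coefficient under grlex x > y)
3*x^2 - x*y - 2

First, the degree is 2 — a generic line meets the curve in up to 2 points.
Next, from the visible intercepts: it misses every integer gridline on the y-axis.
Finally, fitting integer coefficients to these (and the overall shape) gives p.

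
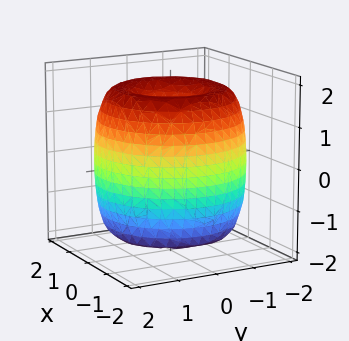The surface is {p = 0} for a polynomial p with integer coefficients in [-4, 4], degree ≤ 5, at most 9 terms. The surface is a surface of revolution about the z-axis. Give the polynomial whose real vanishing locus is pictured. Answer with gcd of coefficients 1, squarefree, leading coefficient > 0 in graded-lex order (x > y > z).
x^4 + 2*x^2*y^2 + y^4 - 3*x^2 - 3*y^2 + z^2 - 1

1. The degree is 4 — the shape is more complex than any degree-3 surface.
2. Symmetries: every cross-section ⟂ z is a circle, so x, y appear only via x² + y².
3. Observable constraints: the z-axis gridline crossings are at z ∈ {-1, 1}; a circular section at z = 0 has radius between 1 and 2.
4. Assembling these constraints gives the stated polynomial.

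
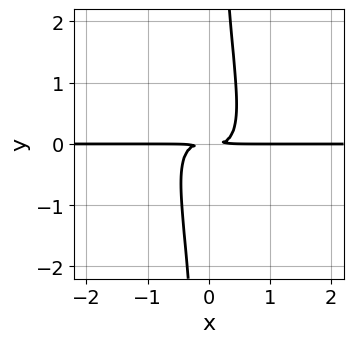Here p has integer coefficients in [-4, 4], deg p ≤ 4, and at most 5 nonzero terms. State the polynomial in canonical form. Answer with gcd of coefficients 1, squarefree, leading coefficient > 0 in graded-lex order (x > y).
The degree is 4 — the shape is more complex than any degree-3 curve.
Checking where it meets the axes: the visible x-axis segment lies entirely on the curve.
Together with the visible shape, these determine p as stated.

2*x^3*y + 2*x^2*y^2 + x*y^3 - y^2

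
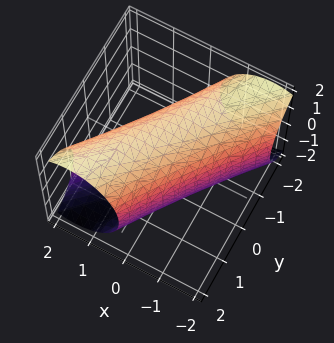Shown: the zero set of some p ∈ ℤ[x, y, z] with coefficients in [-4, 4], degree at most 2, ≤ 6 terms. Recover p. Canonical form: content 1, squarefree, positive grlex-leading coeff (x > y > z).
First, degree: a generic line meets the surface in up to 2 points, so deg p = 2.
Finally, solving for integer coefficients yields p as stated.

2*x^2 - 3*x*y + y^2 + z^2 - 3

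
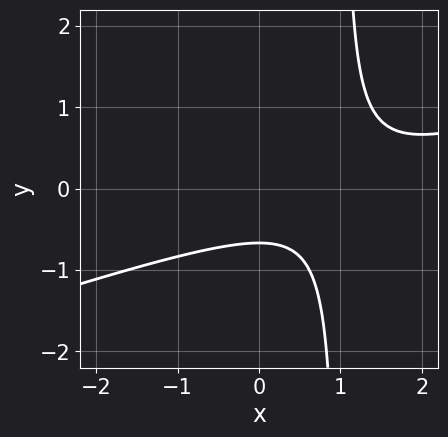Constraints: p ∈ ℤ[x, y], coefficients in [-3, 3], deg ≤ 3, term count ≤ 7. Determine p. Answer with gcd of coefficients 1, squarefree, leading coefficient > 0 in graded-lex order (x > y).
(a) The degree is 2 — no degree-1 curve has this shape.
(b) Reading off the gridlines: it misses every integer gridline on the x-axis.
(c) These observations pin down the coefficients.

x^2 - 3*x*y - 2*x + 3*y + 2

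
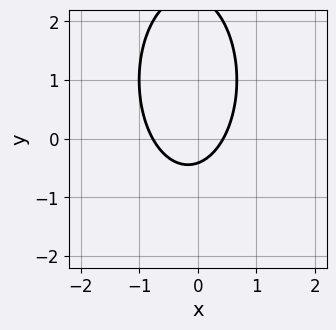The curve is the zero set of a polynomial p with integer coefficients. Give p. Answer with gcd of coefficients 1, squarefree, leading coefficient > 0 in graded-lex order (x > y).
3*x^2 + y^2 + x - 2*y - 1

1. The degree is 2 — the shape is more complex than any degree-1 curve.
2. Putting this together gives p.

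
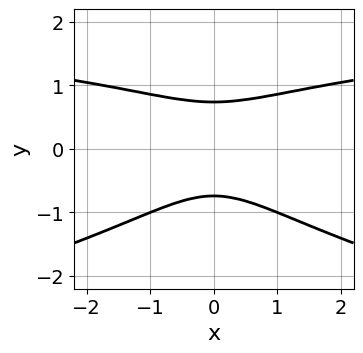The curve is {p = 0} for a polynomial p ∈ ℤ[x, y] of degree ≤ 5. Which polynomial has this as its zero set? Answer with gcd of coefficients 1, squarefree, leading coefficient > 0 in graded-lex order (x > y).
First, deg p = 4.
Then, symmetries: it's symmetric under x → −x, forcing even powers of x.
Next, against the integer gridlines: the curve avoids every integer x-axis point in the box.
Finally, assembling these constraints gives the stated polynomial.

3*y^4 + x^2*y - 2*x^2 + 2*y^2 - 2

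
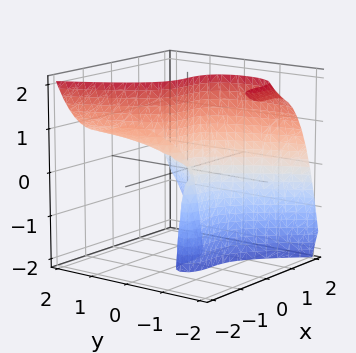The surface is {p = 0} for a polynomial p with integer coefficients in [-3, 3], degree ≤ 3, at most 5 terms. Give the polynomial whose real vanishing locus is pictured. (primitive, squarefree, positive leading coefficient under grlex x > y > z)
x^3 + y^2*z - y^2 + y*z

(a) Degree: a generic line meets the surface in up to 3 points, so deg p = 3.
(b) Against the integer gridlines: it meets the x-axis at x = 0 (among the integer gridlines); every point of the z-axis in the box is on the surface; one y-axis crossing is at y = 0.
(c) Matching integer coefficients to the picture gives p.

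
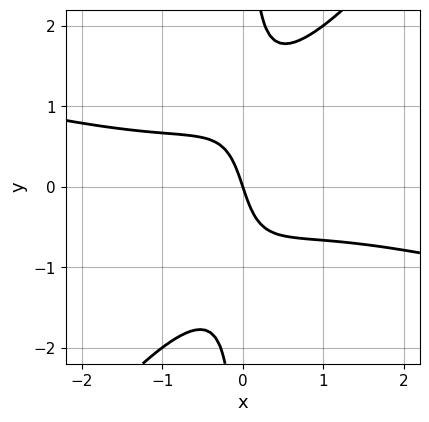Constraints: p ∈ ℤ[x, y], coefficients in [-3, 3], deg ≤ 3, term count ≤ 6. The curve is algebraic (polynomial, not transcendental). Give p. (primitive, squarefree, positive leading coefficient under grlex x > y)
x^3 + 3*x^2*y - 3*x*y^2 + 3*x + y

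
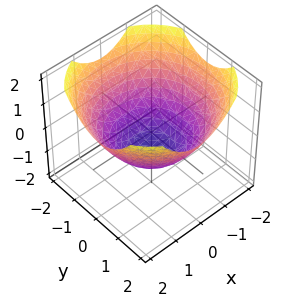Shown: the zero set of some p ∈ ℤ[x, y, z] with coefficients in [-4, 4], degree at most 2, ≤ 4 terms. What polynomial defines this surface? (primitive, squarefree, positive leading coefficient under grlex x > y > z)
x^2 + y^2 - 2*z - 2

deg p = 2.
Symmetry: every cross-section ⟂ z is a circle, so x, y appear only via x² + y².
Observable constraints: a circular section at z = 0 has radius between 1 and 2; it meets the z-axis at z = -1 (among the integer gridlines).
Together with the visible shape, these determine p as stated.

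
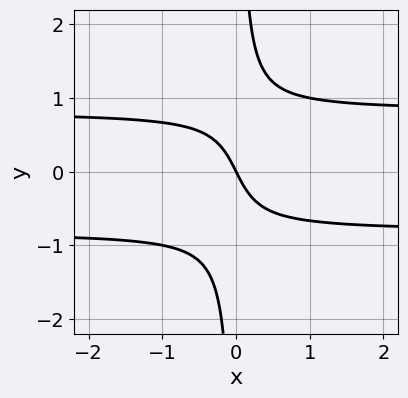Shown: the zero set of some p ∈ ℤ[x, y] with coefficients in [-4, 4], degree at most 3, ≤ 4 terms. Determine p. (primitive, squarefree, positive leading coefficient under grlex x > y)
The degree is 3 — a generic line meets the curve in up to 3 points.
Checking where it meets the axes: it meets the x-axis at x = 0 (among the integer gridlines); it meets the y-axis at y = 0 (among the integer gridlines).
These observations pin down the coefficients.

3*x*y^2 - 2*x - y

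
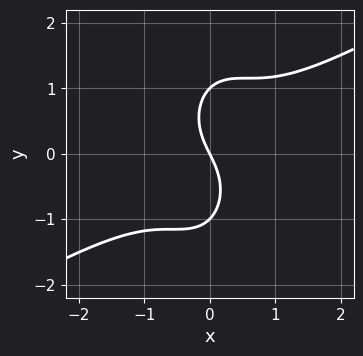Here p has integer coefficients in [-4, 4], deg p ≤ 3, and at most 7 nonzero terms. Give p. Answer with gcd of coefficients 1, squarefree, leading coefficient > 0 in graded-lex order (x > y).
2*x^3 - 3*x^2*y - y^3 + 2*x + y

deg p = 3. A generic line meets the curve in up to 3 points.
Observable constraints: it meets the x-axis at x = 0 (among the integer gridlines); among the integer gridlines, it crosses the y-axis at y ∈ {-1, 0, 1}.
Solving for integer coefficients yields p as stated.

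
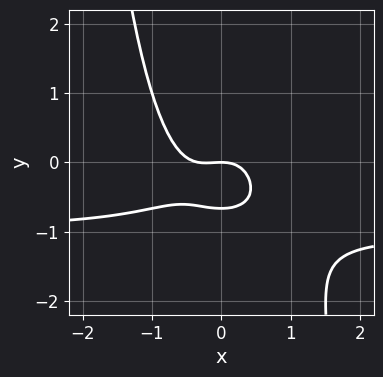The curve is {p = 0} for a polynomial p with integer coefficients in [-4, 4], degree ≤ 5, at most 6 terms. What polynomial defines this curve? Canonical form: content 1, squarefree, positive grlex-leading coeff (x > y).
3*x^3*y + 3*x^3 + x^2 + 3*y^2 + 2*y

(a) deg p = 4. A generic line meets the curve in up to 4 points.
(b) Observable constraints: it meets the x-axis at x = 0 (among the integer gridlines); it crosses the y-axis at the gridline y = 0.
(c) Fitting integer coefficients to these (and the overall shape) gives p.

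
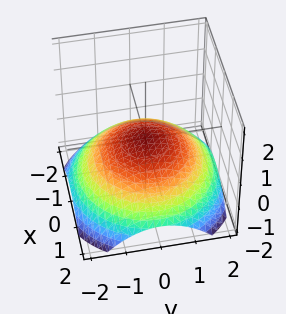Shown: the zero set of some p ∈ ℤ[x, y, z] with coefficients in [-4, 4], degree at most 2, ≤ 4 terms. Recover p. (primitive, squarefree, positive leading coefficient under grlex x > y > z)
First, deg p = 2. A single bowl opening along one axis; a quadric.
Then, symmetry: the surface is invariant under rotation about z: p = q(x² + y², z).
Next, from the axis intercepts and sections: it meets the x-axis at x = 0 (among the integer gridlines); a circular section at z = -1 has radius between 1 and 2; it meets the y-axis at y = 0 (among the integer gridlines); it crosses the z-axis at the gridline z = 0.
Finally, these observations pin down the coefficients.

x^2 + y^2 + 3*z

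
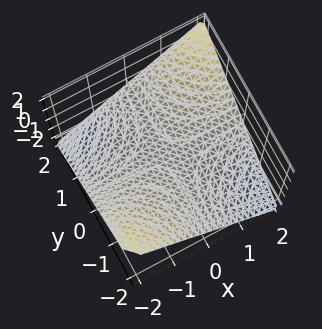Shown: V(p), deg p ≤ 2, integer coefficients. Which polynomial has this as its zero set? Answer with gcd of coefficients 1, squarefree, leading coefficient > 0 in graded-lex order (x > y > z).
First, deg p = 2.
Then, against the integer gridlines: it crosses the z-axis at the gridline z = 0; every point of the y-axis in the box is on the surface; the visible x-axis segment lies entirely on the surface.
Finally, matching integer coefficients to the picture gives p.

x*y - 2*z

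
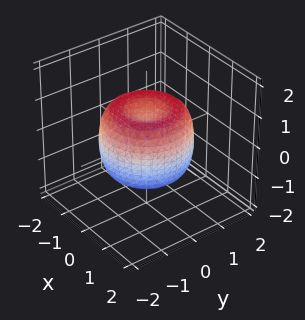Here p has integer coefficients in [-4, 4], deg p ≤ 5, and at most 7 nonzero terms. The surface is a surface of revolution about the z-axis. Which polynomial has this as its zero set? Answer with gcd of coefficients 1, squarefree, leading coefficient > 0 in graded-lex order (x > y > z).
First, deg p = 4. The shape is more complex than any degree-3 surface.
Then, symmetries: the surface is invariant under rotation about z: p = q(x² + y², z).
Then, checking where it meets the axes: a circular section at z = 0 has radius between 1 and 2.
Finally, these observations pin down the coefficients.

2*x^4 + 4*x^2*y^2 + 2*y^4 - 3*x^2 - 3*y^2 + 2*z^2 - 1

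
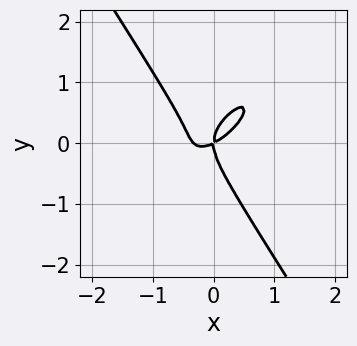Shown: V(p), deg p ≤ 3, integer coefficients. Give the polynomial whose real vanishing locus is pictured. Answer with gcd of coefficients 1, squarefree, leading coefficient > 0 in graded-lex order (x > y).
3*x^3 - 3*x^2*y + 2*y^3 + x^2 - 2*x*y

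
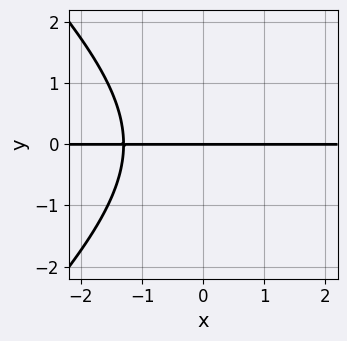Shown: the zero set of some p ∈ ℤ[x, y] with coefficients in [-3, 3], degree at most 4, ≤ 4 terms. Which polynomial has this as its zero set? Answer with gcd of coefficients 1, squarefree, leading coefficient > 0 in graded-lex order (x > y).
x^2*y - y^3 - x*y - 3*y

1. Degree: no degree-2 curve has this shape, so deg p = 3.
2. Observable constraints: it meets the y-axis at y = 0 (among the integer gridlines); the visible x-axis segment lies entirely on the curve.
3. Matching integer coefficients to the picture gives p.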